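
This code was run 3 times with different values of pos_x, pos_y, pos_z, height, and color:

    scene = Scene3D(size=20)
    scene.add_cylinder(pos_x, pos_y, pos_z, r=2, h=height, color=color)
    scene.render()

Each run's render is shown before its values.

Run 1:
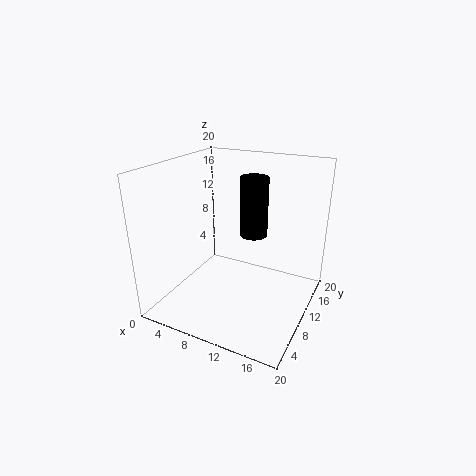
pos_x = 11
pos_y = 13
pos_z = 9.5
height = 8.5
color = 'black'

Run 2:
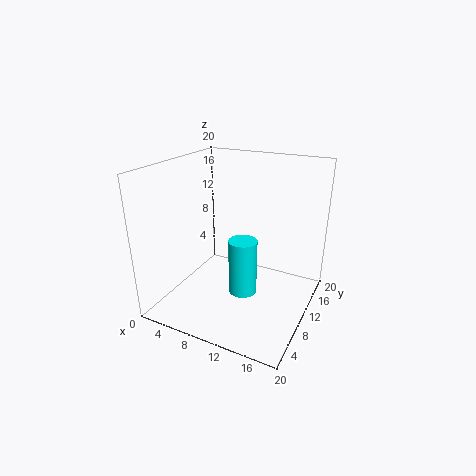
pos_x = 11
pos_y = 9.5
pos_z = 2
height = 8
color = 'cyan'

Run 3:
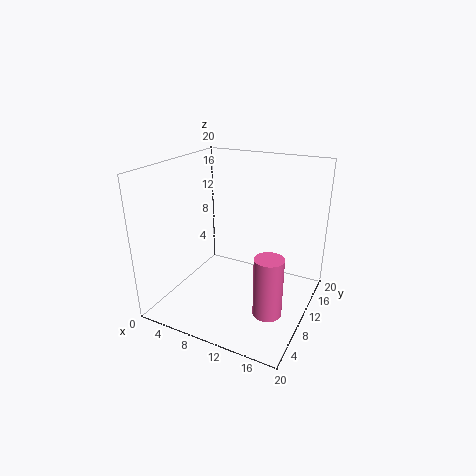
pos_x = 15.5
pos_y = 8
pos_z = 0.5
height = 8.5
color = 'hotpink'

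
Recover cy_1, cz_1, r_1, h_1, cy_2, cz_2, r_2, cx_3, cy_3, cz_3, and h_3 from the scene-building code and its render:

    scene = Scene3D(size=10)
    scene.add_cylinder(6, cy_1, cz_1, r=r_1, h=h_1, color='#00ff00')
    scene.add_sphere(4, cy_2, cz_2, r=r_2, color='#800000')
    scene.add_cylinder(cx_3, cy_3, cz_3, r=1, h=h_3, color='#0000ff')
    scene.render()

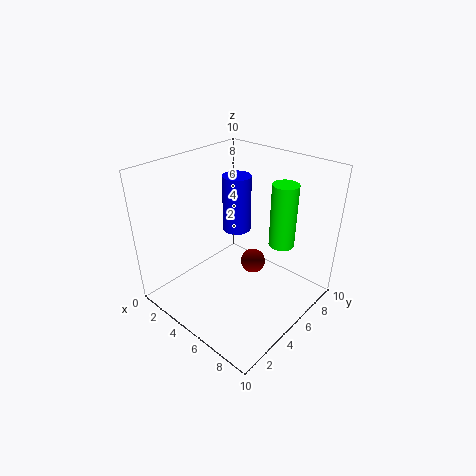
cy_1 = 9, cz_1 = 3, r_1 = 1, h_1 = 5, cy_2 = 8, cz_2 = 1, r_2 = 1, cx_3 = 4, cy_3 = 6, cz_3 = 5, h_3 = 4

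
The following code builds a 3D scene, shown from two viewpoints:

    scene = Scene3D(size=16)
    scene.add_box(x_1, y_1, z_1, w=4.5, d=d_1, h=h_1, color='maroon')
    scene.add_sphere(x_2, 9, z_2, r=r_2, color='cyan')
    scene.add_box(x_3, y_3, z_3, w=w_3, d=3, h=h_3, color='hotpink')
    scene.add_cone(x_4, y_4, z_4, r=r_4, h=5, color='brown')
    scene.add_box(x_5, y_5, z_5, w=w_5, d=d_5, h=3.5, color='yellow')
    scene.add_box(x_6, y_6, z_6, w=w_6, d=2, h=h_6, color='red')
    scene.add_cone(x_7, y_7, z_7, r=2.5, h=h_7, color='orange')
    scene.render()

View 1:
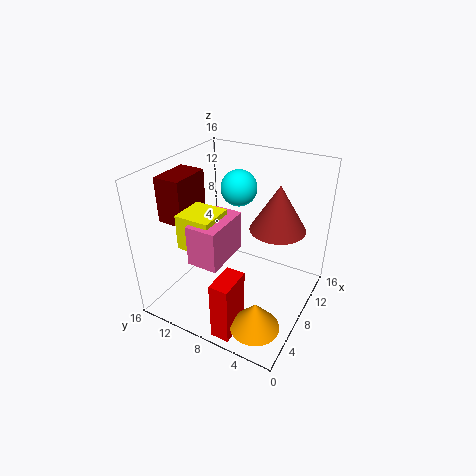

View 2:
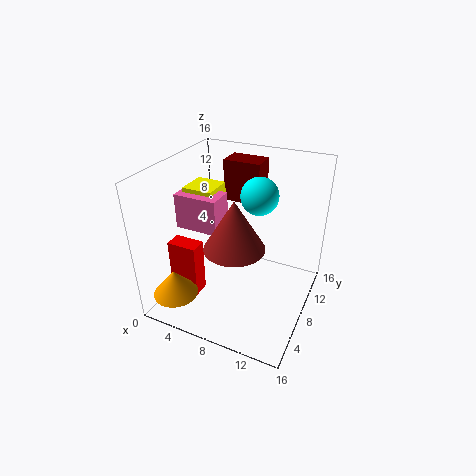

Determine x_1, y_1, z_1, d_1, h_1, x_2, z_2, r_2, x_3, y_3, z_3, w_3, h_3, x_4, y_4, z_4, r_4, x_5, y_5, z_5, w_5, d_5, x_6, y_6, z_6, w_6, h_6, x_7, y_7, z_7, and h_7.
x_1 = 4
y_1 = 12.5
z_1 = 10
d_1 = 3
h_1 = 5
x_2 = 10
z_2 = 13
r_2 = 2
x_3 = 1
y_3 = 6.5
z_3 = 8.5
w_3 = 5
h_3 = 4
x_4 = 9.5
y_4 = 4
z_4 = 9.5
r_4 = 3
x_5 = 1.5
y_5 = 7.5
z_5 = 9.5
w_5 = 3.5
d_5 = 3.5
x_6 = 0.5
y_6 = 5
z_6 = 0.5
w_6 = 3.5
h_6 = 6.5
x_7 = 2.5
y_7 = 3
z_7 = 2
h_7 = 3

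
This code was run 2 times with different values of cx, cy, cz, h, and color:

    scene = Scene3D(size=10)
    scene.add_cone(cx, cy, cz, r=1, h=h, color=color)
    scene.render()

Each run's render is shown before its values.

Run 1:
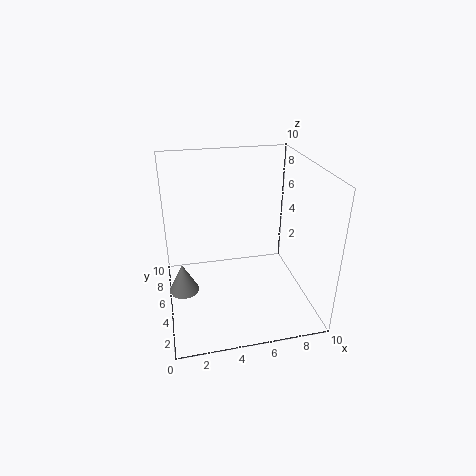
cx = 1; cy = 4; cz = 2; h = 2; color = 'gray'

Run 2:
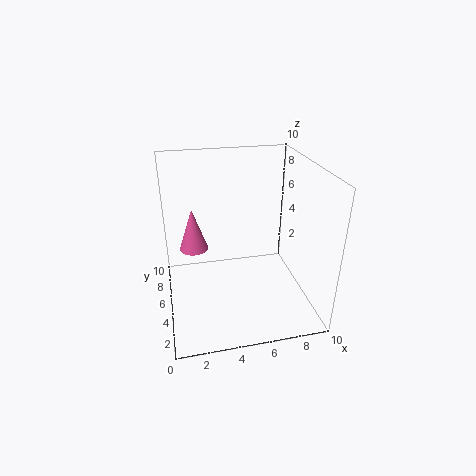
cx = 2; cy = 6; cz = 4; h = 3; color = 'hotpink'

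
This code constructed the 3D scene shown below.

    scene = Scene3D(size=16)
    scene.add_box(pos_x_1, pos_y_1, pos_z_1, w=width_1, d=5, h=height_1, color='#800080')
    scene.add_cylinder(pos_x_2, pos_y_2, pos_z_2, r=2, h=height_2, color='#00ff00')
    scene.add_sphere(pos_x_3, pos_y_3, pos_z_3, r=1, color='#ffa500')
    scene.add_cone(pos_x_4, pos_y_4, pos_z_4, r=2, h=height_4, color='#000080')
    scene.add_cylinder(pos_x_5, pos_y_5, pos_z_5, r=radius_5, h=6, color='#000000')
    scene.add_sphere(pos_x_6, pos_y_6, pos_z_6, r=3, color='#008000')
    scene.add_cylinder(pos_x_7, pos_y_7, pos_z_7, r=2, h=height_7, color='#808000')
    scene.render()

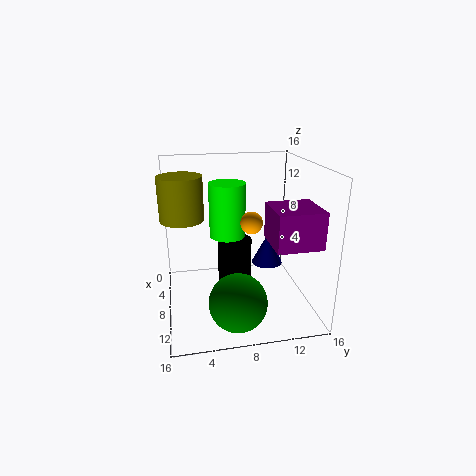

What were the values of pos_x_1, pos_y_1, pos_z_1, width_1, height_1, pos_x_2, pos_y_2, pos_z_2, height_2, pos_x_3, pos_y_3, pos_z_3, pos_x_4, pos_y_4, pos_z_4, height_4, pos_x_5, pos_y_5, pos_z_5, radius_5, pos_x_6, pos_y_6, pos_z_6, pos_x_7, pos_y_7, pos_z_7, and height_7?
pos_x_1 = 8; pos_y_1 = 11; pos_z_1 = 8; width_1 = 5; height_1 = 4; pos_x_2 = 7; pos_y_2 = 7; pos_z_2 = 8; height_2 = 6; pos_x_3 = 14; pos_y_3 = 8; pos_z_3 = 12; pos_x_4 = 3; pos_y_4 = 13; pos_z_4 = 2; height_4 = 4; pos_x_5 = 6; pos_y_5 = 8; pos_z_5 = 1; radius_5 = 2; pos_x_6 = 13; pos_y_6 = 7; pos_z_6 = 3; pos_x_7 = 12; pos_y_7 = 2; pos_z_7 = 12; height_7 = 4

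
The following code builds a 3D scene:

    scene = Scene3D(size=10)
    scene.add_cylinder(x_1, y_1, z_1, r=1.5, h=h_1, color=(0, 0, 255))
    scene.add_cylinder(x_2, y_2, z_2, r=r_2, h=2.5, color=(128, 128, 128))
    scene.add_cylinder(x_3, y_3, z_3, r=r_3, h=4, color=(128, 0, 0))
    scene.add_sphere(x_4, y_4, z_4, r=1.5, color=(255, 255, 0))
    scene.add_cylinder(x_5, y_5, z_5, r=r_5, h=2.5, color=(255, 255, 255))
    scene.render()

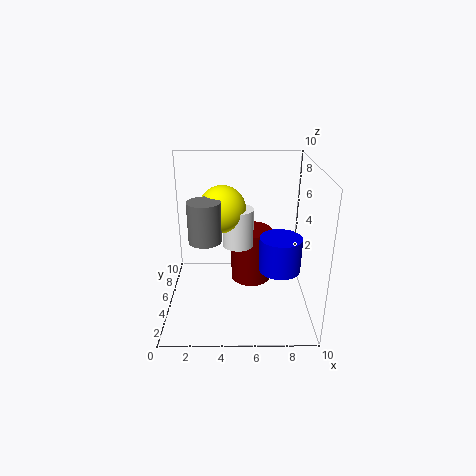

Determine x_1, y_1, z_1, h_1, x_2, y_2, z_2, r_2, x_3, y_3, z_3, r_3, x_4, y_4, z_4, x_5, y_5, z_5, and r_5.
x_1 = 8, y_1 = 5, z_1 = 2.5, h_1 = 2.5, x_2 = 3, y_2 = 2.5, z_2 = 6, r_2 = 1, x_3 = 6, y_3 = 6.5, z_3 = 1, r_3 = 1.5, x_4 = 4, y_4 = 4, z_4 = 7.5, x_5 = 5, y_5 = 4, z_5 = 5, r_5 = 1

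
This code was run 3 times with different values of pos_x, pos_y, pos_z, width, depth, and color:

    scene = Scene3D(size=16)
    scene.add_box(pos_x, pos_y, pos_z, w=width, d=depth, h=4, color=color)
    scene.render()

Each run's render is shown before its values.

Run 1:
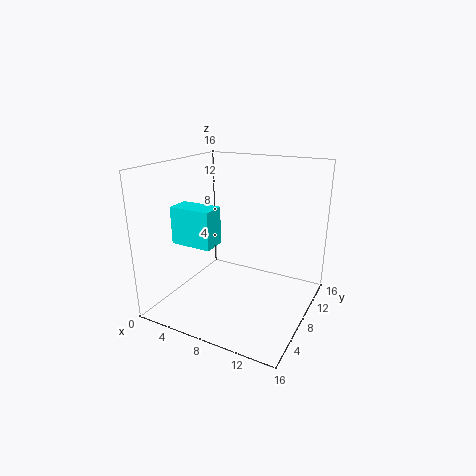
pos_x = 2.5, pos_y = 3.5, pos_z = 8, width = 4.5, depth = 2.5, color = 'cyan'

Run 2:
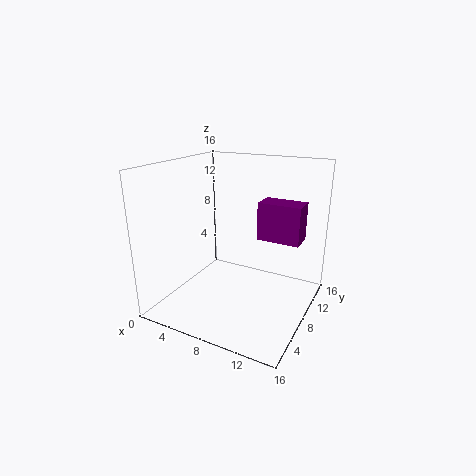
pos_x = 10.5, pos_y = 7.5, pos_z = 8.5, width = 4.5, depth = 2.5, color = 'purple'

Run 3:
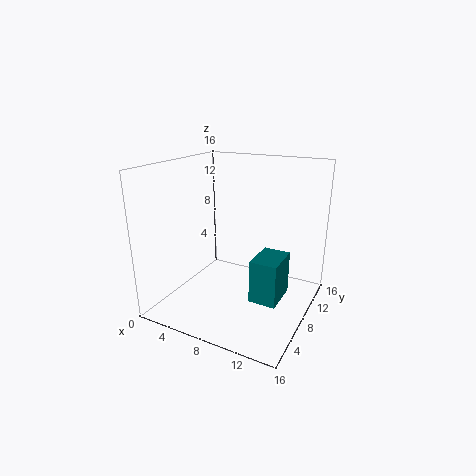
pos_x = 12.5, pos_y = 1.5, pos_z = 5, width = 2.5, depth = 3.5, color = 'teal'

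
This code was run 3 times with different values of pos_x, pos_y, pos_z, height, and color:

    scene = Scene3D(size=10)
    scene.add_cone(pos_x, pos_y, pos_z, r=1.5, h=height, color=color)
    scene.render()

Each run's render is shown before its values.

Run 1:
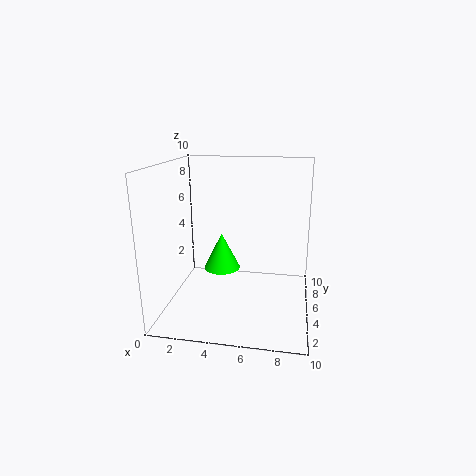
pos_x = 3, pos_y = 8.5, pos_z = 1, height = 3, color = 'lime'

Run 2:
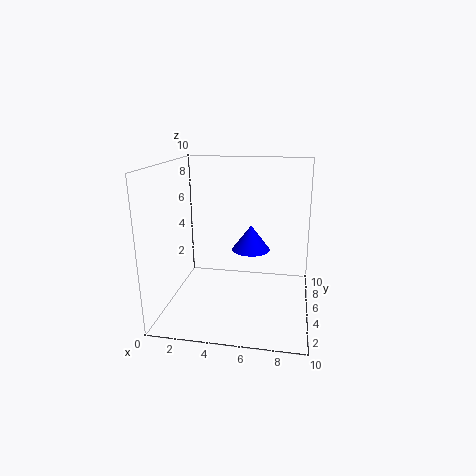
pos_x = 5.5, pos_y = 8, pos_z = 3, height = 2, color = 'blue'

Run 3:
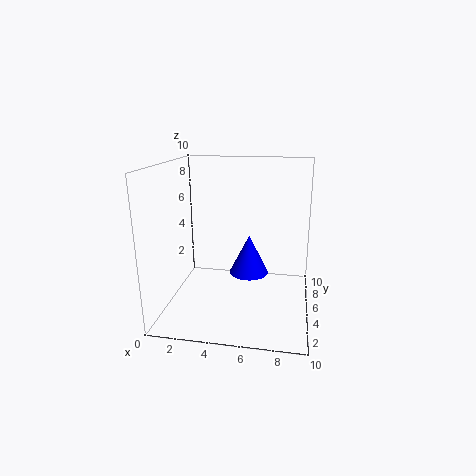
pos_x = 5.5, pos_y = 7, pos_z = 1.5, height = 3, color = 'blue'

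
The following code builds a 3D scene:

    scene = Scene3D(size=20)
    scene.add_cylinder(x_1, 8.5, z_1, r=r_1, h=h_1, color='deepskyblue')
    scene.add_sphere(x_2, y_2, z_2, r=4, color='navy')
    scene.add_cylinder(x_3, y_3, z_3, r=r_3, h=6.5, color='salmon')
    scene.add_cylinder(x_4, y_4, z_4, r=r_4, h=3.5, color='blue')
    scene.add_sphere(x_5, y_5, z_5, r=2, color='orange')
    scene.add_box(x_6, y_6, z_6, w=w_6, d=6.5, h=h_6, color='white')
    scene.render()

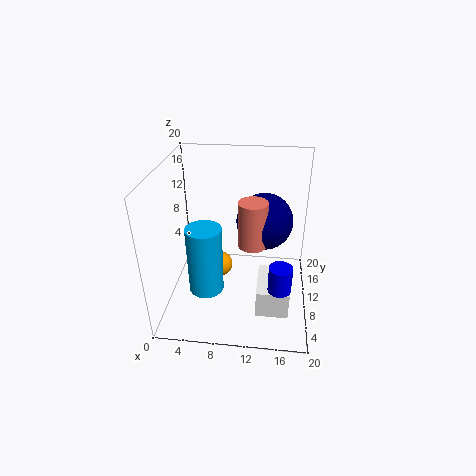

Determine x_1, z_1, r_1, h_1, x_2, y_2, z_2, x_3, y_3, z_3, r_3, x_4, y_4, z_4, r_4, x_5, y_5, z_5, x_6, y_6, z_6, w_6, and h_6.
x_1 = 5.5, z_1 = 2, r_1 = 2.5, h_1 = 10, x_2 = 13.5, y_2 = 12.5, z_2 = 11.5, x_3 = 12, y_3 = 10, z_3 = 9, r_3 = 2, x_4 = 16, y_4 = 4.5, z_4 = 6, r_4 = 1.5, x_5 = 6.5, y_5 = 14.5, z_5 = 2, x_6 = 13, y_6 = 5, z_6 = 0.5, w_6 = 4.5, h_6 = 4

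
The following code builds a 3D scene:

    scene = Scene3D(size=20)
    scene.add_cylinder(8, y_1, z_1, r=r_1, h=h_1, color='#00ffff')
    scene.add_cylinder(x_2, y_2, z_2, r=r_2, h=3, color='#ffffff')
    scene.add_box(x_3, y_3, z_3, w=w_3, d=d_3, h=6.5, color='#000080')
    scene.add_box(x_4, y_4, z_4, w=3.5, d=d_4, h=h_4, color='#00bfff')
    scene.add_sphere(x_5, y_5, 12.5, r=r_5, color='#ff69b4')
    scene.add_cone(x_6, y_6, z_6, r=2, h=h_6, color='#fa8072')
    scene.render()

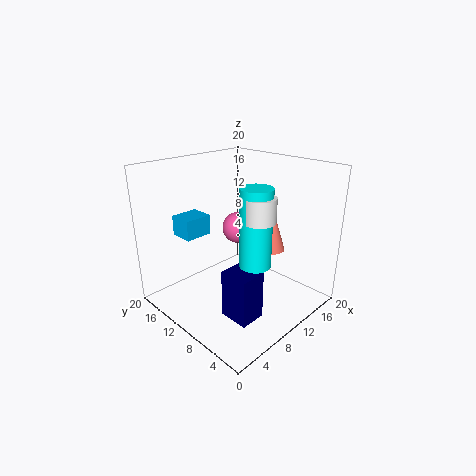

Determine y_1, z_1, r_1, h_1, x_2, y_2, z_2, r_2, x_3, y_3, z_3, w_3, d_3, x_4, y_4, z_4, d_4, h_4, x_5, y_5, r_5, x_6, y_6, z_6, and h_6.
y_1 = 5, z_1 = 8.5, r_1 = 2, h_1 = 10, x_2 = 8, y_2 = 4.5, z_2 = 14.5, r_2 = 2, x_3 = 4.5, y_3 = 3.5, z_3 = 1.5, w_3 = 3.5, d_3 = 4, x_4 = 2, y_4 = 10.5, z_4 = 12, d_4 = 3, h_4 = 2.5, x_5 = 8.5, y_5 = 8.5, r_5 = 2, x_6 = 17, y_6 = 9.5, z_6 = 6, h_6 = 6.5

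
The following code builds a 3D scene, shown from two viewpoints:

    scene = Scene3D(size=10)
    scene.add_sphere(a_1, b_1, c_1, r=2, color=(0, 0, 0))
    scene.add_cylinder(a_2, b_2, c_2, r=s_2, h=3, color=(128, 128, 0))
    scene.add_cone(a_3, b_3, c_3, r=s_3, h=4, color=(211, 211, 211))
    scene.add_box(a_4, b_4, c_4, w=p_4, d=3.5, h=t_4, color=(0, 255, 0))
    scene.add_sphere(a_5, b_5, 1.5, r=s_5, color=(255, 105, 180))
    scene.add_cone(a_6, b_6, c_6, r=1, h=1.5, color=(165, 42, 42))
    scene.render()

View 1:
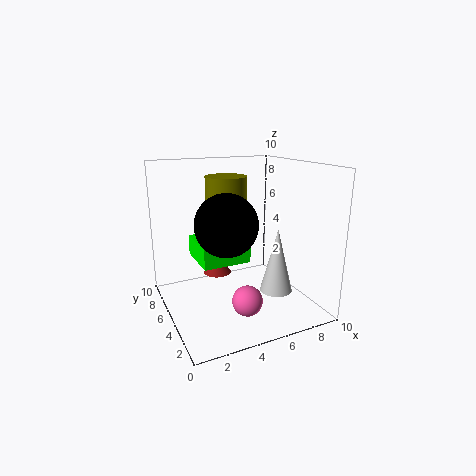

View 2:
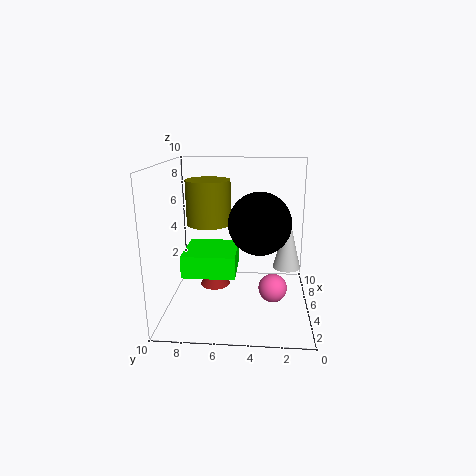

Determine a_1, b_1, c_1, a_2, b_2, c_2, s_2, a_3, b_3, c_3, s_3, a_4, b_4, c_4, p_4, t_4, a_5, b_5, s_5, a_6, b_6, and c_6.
a_1 = 3.5, b_1 = 3.5, c_1 = 6.5, a_2 = 5, b_2 = 7, c_2 = 6, s_2 = 1.5, a_3 = 6, b_3 = 1.5, c_3 = 2.5, s_3 = 1, a_4 = 2.5, b_4 = 5, c_4 = 3, p_4 = 3.5, t_4 = 1.5, a_5 = 4.5, b_5 = 2.5, s_5 = 1, a_6 = 4, b_6 = 6.5, c_6 = 2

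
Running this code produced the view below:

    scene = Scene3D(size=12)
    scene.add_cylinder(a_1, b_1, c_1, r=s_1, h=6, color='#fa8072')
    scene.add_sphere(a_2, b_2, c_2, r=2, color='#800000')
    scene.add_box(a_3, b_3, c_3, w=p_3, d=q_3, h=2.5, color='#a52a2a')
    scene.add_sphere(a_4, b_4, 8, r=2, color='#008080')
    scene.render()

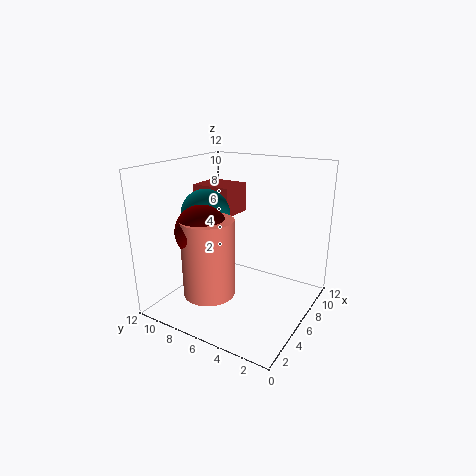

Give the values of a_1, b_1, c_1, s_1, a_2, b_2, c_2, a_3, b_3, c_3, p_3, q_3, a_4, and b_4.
a_1 = 2.5
b_1 = 6.5
c_1 = 2.5
s_1 = 2
a_2 = 2.5
b_2 = 7
c_2 = 7.5
a_3 = 6
b_3 = 7
c_3 = 7.5
p_3 = 3
q_3 = 3.5
a_4 = 5
b_4 = 8.5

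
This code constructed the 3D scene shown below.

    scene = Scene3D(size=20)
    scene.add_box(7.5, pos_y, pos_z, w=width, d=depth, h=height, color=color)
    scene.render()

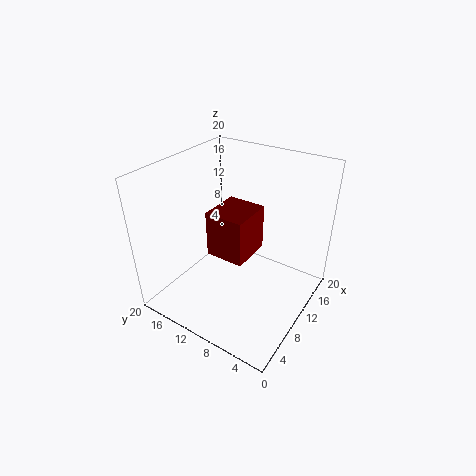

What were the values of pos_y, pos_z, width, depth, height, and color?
pos_y = 8; pos_z = 7.5; width = 6; depth = 5.5; height = 6.5; color = 'maroon'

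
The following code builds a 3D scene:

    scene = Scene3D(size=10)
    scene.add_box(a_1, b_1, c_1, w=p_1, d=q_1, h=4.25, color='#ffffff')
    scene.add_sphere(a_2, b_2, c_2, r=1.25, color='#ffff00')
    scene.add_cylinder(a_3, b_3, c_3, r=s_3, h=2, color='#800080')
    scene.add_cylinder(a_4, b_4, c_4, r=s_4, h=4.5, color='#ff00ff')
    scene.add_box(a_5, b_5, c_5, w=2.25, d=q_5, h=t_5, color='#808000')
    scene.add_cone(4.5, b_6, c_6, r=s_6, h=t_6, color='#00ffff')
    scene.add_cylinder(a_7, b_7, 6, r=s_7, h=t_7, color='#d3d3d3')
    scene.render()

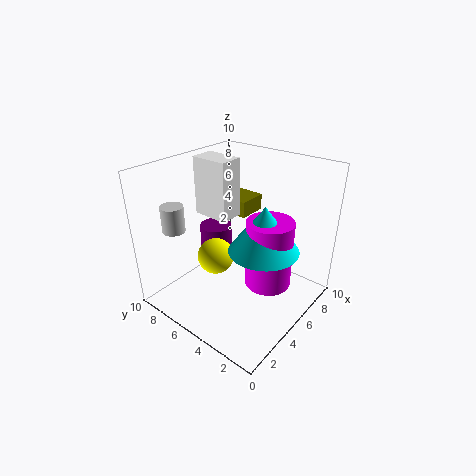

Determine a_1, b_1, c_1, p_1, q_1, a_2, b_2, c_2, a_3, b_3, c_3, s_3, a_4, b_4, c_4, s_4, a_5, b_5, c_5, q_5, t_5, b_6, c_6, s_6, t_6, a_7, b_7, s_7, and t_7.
a_1 = 5; b_1 = 6.25; c_1 = 5.75; p_1 = 1.75; q_1 = 2.75; a_2 = 3.75; b_2 = 6; c_2 = 3.75; a_3 = 6.5; b_3 = 8.5; c_3 = 2.25; s_3 = 1.25; a_4 = 4.75; b_4 = 2.25; c_4 = 2.75; s_4 = 1.5; a_5 = 7.25; b_5 = 6.25; c_5 = 5.25; q_5 = 3.25; t_5 = 1.25; b_6 = 2.5; c_6 = 5.25; s_6 = 2.25; t_6 = 3; a_7 = 1.75; b_7 = 7.75; s_7 = 0.75; t_7 = 1.75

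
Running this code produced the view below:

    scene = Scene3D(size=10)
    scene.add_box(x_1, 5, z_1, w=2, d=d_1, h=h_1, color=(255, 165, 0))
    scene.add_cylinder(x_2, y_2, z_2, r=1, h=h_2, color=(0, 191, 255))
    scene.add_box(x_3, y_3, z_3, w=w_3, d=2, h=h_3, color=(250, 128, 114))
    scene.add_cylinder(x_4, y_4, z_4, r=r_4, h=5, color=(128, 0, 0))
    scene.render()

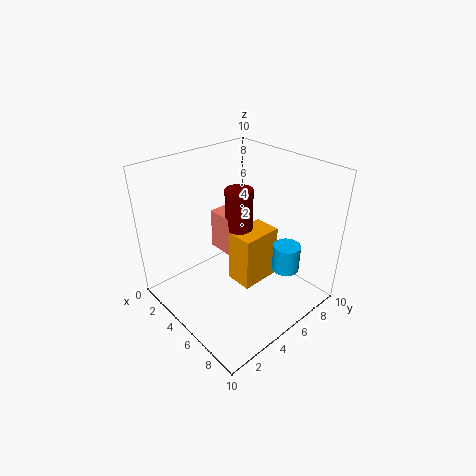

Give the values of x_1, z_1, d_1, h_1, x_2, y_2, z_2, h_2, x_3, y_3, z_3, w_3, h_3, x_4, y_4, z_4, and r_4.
x_1 = 4
z_1 = 1
d_1 = 3
h_1 = 4
x_2 = 7
y_2 = 8
z_2 = 2
h_2 = 2
x_3 = 2
y_3 = 5
z_3 = 3
w_3 = 2
h_3 = 3
x_4 = 4
y_4 = 6
z_4 = 3
r_4 = 1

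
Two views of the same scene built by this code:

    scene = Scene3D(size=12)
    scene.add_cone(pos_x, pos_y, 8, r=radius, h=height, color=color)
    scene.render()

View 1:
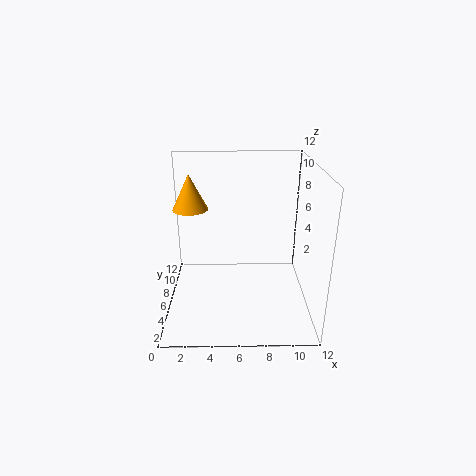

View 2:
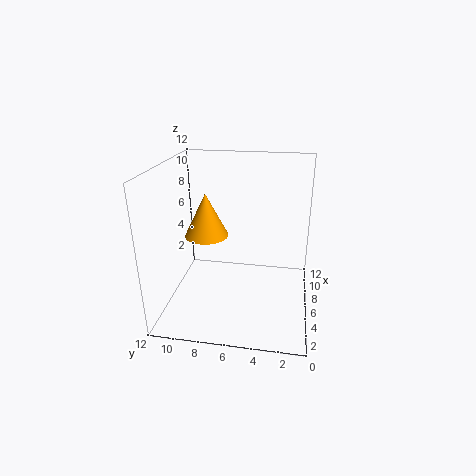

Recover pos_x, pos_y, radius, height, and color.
pos_x = 2; pos_y = 7.5; radius = 1.5; height = 3; color = 'orange'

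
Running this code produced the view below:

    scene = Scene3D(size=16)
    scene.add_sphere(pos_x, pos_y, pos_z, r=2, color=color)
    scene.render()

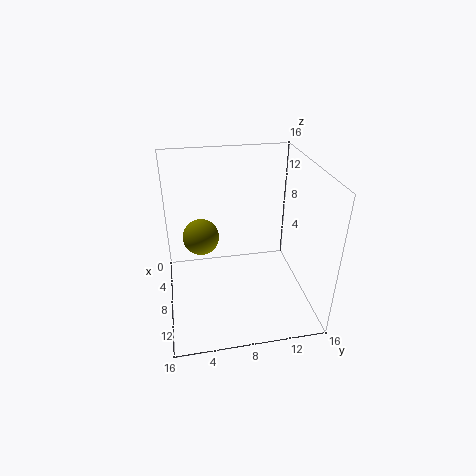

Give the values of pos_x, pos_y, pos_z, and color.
pos_x = 7
pos_y = 4
pos_z = 8
color = 'olive'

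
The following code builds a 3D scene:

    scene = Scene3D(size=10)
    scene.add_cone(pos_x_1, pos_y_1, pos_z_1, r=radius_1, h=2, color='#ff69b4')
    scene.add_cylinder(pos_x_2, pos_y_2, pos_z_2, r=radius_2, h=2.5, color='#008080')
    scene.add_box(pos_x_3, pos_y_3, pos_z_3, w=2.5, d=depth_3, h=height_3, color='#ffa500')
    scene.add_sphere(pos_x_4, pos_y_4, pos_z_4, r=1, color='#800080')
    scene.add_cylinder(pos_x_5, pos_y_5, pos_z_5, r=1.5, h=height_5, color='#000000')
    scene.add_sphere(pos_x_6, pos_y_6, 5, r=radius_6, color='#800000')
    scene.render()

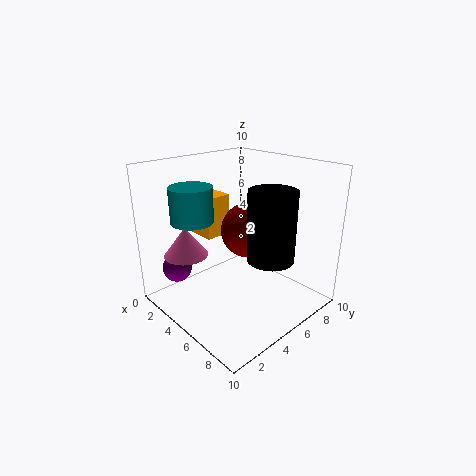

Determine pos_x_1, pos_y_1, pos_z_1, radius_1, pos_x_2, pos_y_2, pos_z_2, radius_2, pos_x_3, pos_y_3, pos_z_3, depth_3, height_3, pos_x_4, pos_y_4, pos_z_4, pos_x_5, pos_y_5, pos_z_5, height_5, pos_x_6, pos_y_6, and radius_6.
pos_x_1 = 3; pos_y_1 = 2; pos_z_1 = 4; radius_1 = 1.5; pos_x_2 = 2.5; pos_y_2 = 3; pos_z_2 = 6; radius_2 = 1.5; pos_x_3 = 0.5; pos_y_3 = 4; pos_z_3 = 4.5; depth_3 = 2; height_3 = 3; pos_x_4 = 2.5; pos_y_4 = 1.5; pos_z_4 = 3; pos_x_5 = 8; pos_y_5 = 5; pos_z_5 = 4.5; height_5 = 4.5; pos_x_6 = 4.5; pos_y_6 = 6.5; radius_6 = 2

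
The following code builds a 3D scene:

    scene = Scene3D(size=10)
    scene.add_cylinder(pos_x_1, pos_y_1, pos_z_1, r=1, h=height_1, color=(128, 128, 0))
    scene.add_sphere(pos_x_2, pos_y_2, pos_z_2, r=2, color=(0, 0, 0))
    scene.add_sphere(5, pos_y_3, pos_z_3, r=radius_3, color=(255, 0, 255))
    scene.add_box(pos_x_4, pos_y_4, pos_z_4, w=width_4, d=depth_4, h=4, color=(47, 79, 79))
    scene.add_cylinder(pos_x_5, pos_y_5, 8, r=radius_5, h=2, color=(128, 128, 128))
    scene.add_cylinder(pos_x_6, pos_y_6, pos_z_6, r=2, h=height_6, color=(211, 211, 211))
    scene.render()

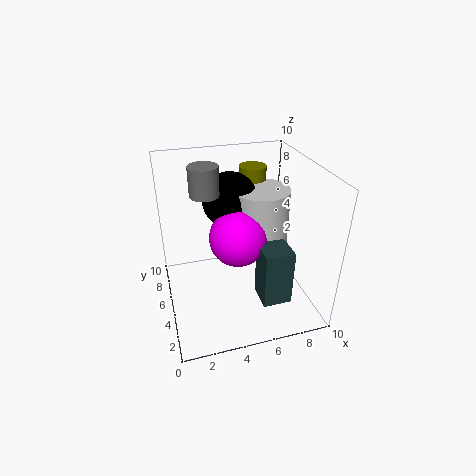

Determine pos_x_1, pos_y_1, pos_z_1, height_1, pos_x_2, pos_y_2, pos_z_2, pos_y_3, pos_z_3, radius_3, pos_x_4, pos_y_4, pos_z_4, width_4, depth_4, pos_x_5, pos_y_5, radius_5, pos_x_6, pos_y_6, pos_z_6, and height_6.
pos_x_1 = 7
pos_y_1 = 8
pos_z_1 = 6
height_1 = 3
pos_x_2 = 5
pos_y_2 = 7
pos_z_2 = 7
pos_y_3 = 5
pos_z_3 = 5
radius_3 = 2
pos_x_4 = 6
pos_y_4 = 2
pos_z_4 = 1
width_4 = 2
depth_4 = 2
pos_x_5 = 3
pos_y_5 = 6
radius_5 = 1
pos_x_6 = 7
pos_y_6 = 6
pos_z_6 = 4
height_6 = 4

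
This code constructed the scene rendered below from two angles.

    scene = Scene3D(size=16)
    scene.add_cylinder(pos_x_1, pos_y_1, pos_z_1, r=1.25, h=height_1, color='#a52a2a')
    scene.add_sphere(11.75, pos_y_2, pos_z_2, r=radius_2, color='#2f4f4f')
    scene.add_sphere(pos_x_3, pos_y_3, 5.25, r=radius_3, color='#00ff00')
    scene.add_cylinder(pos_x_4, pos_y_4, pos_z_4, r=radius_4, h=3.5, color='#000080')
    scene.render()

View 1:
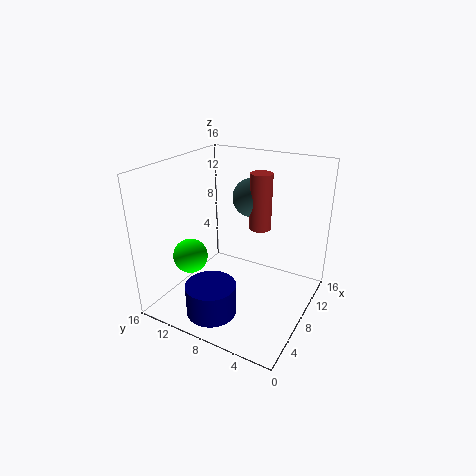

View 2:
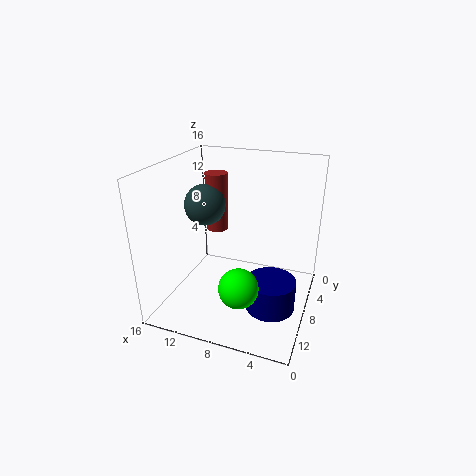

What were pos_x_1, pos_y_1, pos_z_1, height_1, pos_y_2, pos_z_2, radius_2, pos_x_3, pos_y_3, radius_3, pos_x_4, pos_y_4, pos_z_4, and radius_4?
pos_x_1 = 11, pos_y_1 = 6.75, pos_z_1 = 8.25, height_1 = 6.5, pos_y_2 = 8.25, pos_z_2 = 11.5, radius_2 = 2.25, pos_x_3 = 6, pos_y_3 = 13.25, radius_3 = 2, pos_x_4 = 3.75, pos_y_4 = 9, pos_z_4 = 0.5, radius_4 = 2.75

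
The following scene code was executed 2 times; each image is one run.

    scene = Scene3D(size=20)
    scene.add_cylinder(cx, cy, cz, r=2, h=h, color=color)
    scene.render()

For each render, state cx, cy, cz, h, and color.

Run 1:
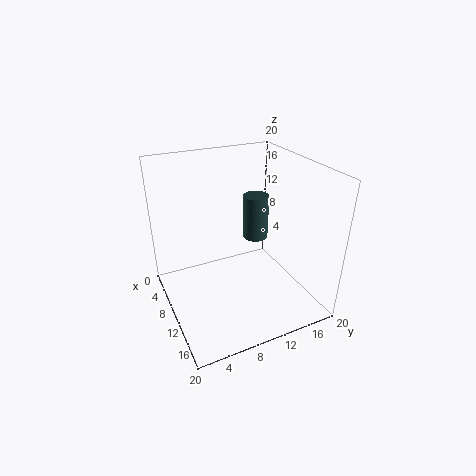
cx = 5
cy = 15.5
cz = 6.5
h = 7
color = 'darkslategray'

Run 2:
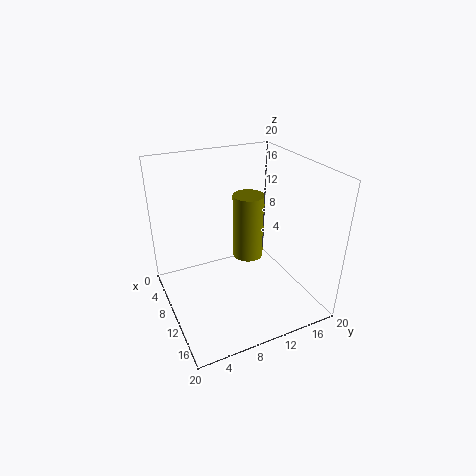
cx = 12
cy = 10.5
cz = 8.5
h = 8.5
color = 'olive'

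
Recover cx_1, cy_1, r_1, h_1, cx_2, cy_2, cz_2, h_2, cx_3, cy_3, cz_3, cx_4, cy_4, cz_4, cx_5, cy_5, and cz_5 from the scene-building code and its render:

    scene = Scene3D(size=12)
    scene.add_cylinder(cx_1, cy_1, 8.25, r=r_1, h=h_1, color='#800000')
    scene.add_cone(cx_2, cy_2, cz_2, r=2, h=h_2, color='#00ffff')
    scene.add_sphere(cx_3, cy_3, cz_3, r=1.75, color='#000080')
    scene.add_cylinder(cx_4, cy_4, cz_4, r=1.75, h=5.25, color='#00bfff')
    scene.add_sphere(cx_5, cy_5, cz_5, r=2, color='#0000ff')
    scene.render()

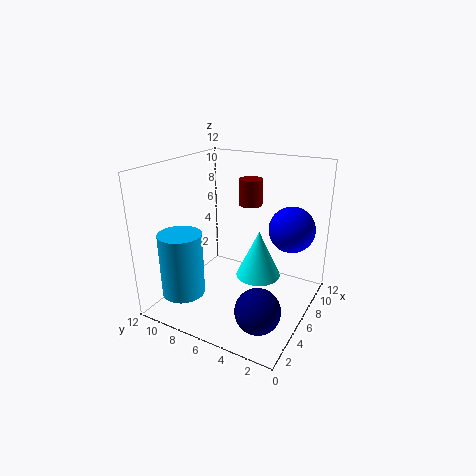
cx_1 = 8.25; cy_1 = 6; r_1 = 1; h_1 = 2.25; cx_2 = 8; cy_2 = 5; cz_2 = 1.75; h_2 = 4.25; cx_3 = 2.75; cy_3 = 2.5; cz_3 = 2; cx_4 = 2.5; cy_4 = 9.25; cz_4 = 1.75; cx_5 = 9.25; cy_5 = 2.5; cz_5 = 6.25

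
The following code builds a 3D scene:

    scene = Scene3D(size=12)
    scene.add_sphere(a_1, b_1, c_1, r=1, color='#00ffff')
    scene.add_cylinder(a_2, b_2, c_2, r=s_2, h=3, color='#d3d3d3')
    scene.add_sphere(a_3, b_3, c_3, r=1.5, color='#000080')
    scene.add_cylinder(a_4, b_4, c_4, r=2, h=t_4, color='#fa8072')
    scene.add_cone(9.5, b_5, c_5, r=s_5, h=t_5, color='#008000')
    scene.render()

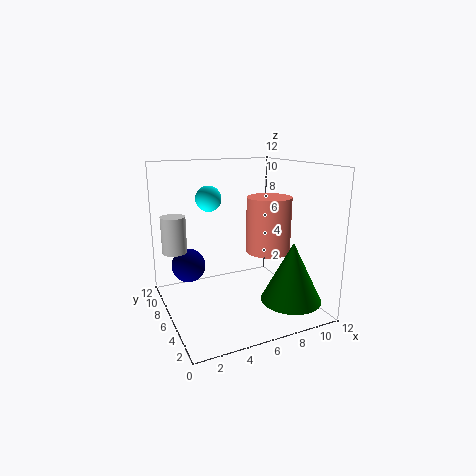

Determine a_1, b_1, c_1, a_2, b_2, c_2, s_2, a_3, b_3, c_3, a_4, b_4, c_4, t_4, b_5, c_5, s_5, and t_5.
a_1 = 3.5, b_1 = 6, c_1 = 9.5, a_2 = 1, b_2 = 7.5, c_2 = 5, s_2 = 1, a_3 = 2.5, b_3 = 9, c_3 = 3, a_4 = 9.5, b_4 = 7, c_4 = 4, t_4 = 5, b_5 = 3, c_5 = 1, s_5 = 2.5, t_5 = 5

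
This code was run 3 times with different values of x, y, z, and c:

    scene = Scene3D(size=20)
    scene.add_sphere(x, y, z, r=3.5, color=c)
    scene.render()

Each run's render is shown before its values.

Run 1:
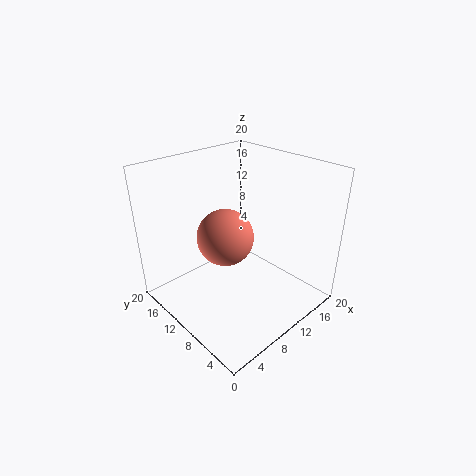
x = 6, y = 8, z = 12.5, c = 'salmon'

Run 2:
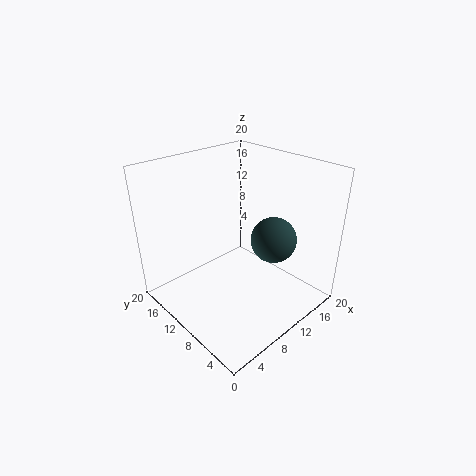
x = 16.5, y = 9, z = 7.5, c = 'darkslategray'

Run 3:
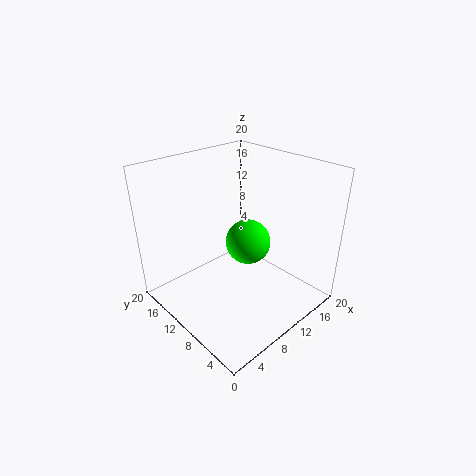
x = 14.5, y = 12.5, z = 6.5, c = 'lime'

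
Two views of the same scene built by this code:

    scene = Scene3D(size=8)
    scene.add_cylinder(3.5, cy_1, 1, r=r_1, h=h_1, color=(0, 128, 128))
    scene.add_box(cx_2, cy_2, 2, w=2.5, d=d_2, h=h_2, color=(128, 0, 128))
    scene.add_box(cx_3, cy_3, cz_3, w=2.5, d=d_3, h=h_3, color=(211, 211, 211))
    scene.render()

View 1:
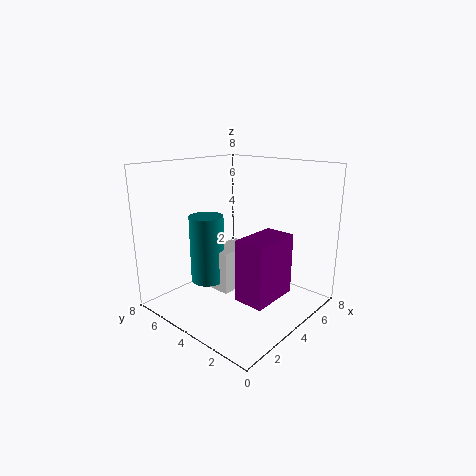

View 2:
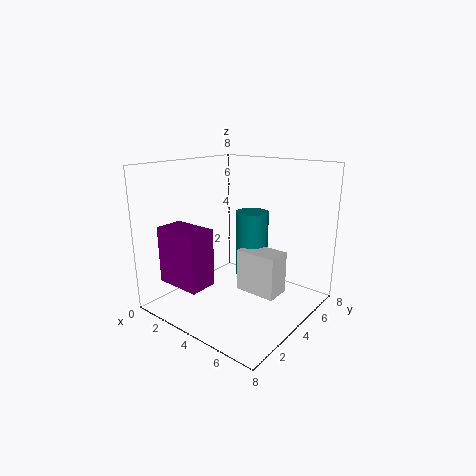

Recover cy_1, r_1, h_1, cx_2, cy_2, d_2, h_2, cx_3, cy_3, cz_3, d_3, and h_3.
cy_1 = 6
r_1 = 1
h_1 = 4
cx_2 = 1.5
cy_2 = 0.5
d_2 = 1.5
h_2 = 3
cx_3 = 3.5
cy_3 = 4.5
cz_3 = 0.5
d_3 = 1.5
h_3 = 2.5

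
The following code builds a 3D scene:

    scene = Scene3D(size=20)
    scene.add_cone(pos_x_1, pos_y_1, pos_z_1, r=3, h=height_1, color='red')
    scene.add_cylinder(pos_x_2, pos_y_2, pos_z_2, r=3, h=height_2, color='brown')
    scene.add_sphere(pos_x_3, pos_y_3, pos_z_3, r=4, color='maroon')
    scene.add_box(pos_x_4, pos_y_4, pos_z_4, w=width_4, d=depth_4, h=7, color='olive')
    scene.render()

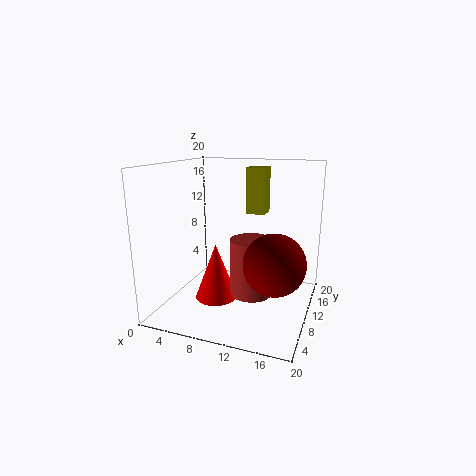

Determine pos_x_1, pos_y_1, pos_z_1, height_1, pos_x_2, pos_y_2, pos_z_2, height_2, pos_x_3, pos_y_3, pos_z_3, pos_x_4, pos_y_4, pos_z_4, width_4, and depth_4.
pos_x_1 = 7
pos_y_1 = 9
pos_z_1 = 1
height_1 = 8
pos_x_2 = 12
pos_y_2 = 10
pos_z_2 = 2
height_2 = 8
pos_x_3 = 16
pos_y_3 = 7
pos_z_3 = 8
pos_x_4 = 9
pos_y_4 = 16
pos_z_4 = 12
width_4 = 3
depth_4 = 3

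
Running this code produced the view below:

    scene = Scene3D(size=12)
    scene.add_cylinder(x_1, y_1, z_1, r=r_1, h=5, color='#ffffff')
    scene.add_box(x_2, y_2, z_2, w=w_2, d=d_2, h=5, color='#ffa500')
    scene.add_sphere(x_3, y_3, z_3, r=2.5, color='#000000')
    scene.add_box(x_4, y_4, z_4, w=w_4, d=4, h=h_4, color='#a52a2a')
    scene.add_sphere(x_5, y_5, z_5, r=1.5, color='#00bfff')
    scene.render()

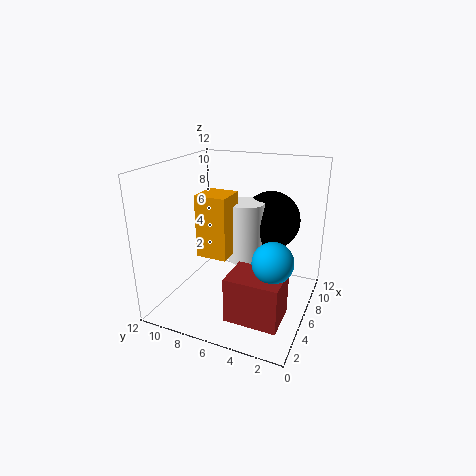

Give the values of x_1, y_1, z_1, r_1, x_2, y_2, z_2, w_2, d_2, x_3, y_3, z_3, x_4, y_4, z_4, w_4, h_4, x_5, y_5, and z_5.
x_1 = 6.5, y_1 = 5.5, z_1 = 4, r_1 = 1.5, x_2 = 3.5, y_2 = 6, z_2 = 5, w_2 = 2.5, d_2 = 2.5, x_3 = 8.5, y_3 = 4, z_3 = 7, x_4 = 1, y_4 = 1, z_4 = 1.5, w_4 = 3, h_4 = 3.5, x_5 = 3, y_5 = 2, z_5 = 6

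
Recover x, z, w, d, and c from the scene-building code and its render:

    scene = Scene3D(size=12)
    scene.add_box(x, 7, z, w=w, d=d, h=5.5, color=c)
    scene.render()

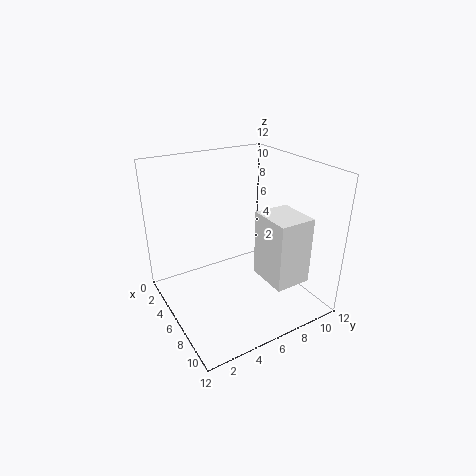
x = 7, z = 3, w = 3.5, d = 3, c = 'white'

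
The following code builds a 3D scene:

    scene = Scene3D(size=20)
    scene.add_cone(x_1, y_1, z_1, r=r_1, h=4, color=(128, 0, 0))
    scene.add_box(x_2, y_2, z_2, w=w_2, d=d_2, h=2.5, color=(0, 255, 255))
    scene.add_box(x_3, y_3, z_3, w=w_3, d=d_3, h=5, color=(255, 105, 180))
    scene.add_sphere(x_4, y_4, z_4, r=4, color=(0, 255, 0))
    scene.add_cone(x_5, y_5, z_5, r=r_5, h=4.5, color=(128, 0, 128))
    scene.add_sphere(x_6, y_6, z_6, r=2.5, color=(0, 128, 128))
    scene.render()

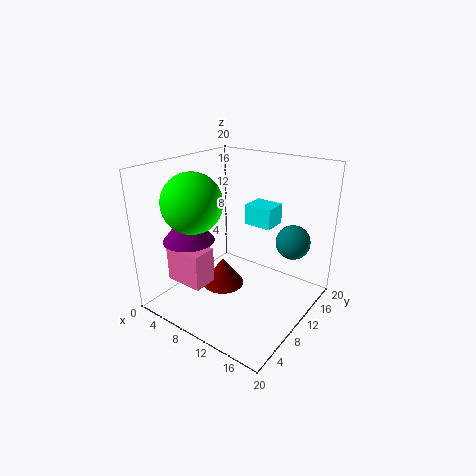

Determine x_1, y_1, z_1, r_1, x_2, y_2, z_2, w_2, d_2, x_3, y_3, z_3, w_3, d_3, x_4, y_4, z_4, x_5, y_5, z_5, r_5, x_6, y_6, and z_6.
x_1 = 8
y_1 = 9
z_1 = 2.5
r_1 = 3
x_2 = 12.5
y_2 = 8
z_2 = 13.5
w_2 = 3.5
d_2 = 3
x_3 = 2.5
y_3 = 3.5
z_3 = 4
w_3 = 5.5
d_3 = 3.5
x_4 = 6
y_4 = 5.5
z_4 = 15.5
x_5 = 5
y_5 = 5.5
z_5 = 10
r_5 = 3.5
x_6 = 15.5
y_6 = 16
z_6 = 8.5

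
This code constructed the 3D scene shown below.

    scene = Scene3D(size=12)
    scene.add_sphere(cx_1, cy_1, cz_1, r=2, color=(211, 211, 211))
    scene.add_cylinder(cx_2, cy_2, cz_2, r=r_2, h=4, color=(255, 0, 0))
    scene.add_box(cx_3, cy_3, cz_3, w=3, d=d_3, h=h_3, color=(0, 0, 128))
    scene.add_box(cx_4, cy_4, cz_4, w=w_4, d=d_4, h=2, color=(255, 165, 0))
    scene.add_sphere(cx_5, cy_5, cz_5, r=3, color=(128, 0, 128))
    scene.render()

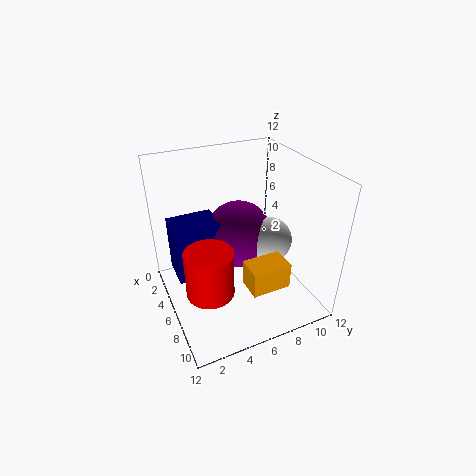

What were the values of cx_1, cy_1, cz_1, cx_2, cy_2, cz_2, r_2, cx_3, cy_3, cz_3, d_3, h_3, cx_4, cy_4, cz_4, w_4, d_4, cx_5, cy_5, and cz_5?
cx_1 = 6; cy_1 = 9; cz_1 = 5; cx_2 = 7; cy_2 = 3; cz_2 = 2; r_2 = 2; cx_3 = 2; cy_3 = 1; cz_3 = 2; d_3 = 4; h_3 = 5; cx_4 = 9; cy_4 = 5; cz_4 = 4; w_4 = 2; d_4 = 3; cx_5 = 4; cy_5 = 7; cz_5 = 5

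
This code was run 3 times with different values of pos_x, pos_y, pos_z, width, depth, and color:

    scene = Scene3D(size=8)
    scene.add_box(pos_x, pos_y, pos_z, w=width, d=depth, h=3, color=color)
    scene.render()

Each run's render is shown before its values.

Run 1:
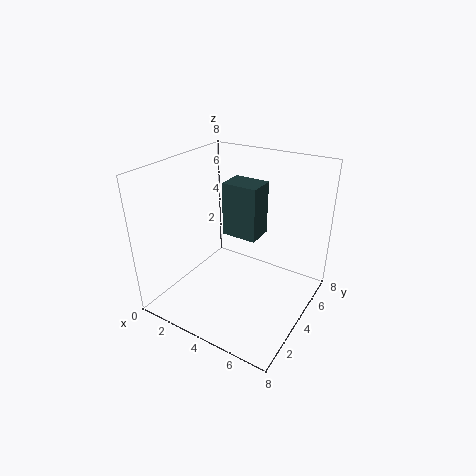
pos_x = 3
pos_y = 4
pos_z = 4
width = 2
depth = 1.5
color = 'darkslategray'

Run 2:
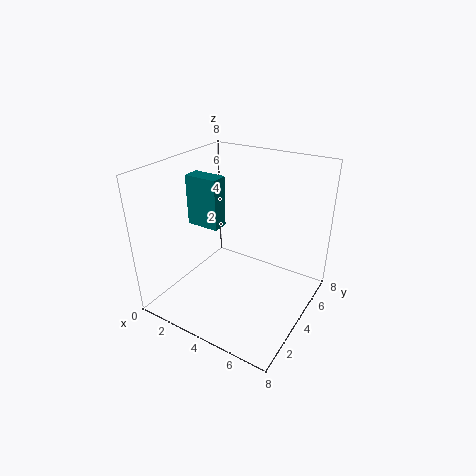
pos_x = 0.5
pos_y = 4
pos_z = 4
width = 2
depth = 1
color = 'teal'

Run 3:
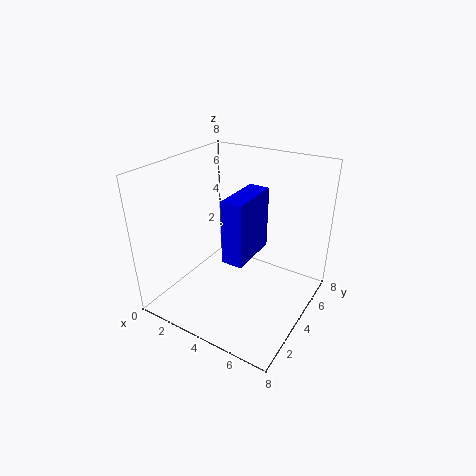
pos_x = 5
pos_y = 1
pos_z = 4.5
width = 1
depth = 2.5
color = 'blue'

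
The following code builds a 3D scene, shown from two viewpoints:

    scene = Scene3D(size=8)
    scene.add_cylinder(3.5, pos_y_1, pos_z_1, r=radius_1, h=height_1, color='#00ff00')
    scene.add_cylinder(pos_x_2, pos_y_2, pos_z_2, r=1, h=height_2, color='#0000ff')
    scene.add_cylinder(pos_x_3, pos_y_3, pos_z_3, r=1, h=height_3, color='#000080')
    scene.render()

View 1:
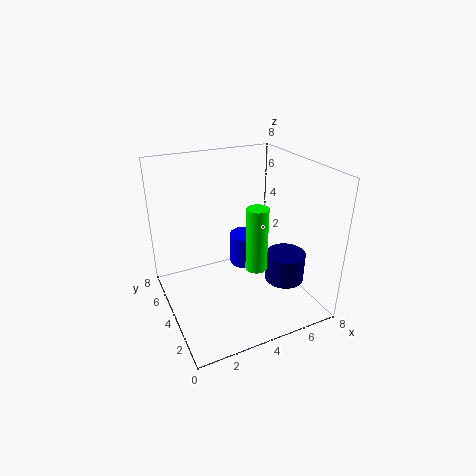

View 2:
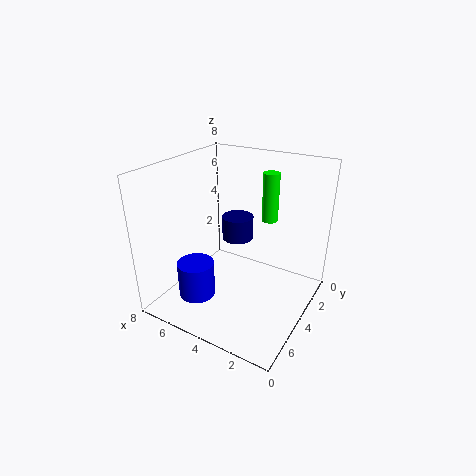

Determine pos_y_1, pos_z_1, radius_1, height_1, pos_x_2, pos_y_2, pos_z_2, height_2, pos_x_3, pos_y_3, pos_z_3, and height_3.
pos_y_1 = 1; pos_z_1 = 4; radius_1 = 0.5; height_1 = 3; pos_x_2 = 5.5; pos_y_2 = 6; pos_z_2 = 1; height_2 = 2; pos_x_3 = 5.5; pos_y_3 = 1.5; pos_z_3 = 2.5; height_3 = 1.5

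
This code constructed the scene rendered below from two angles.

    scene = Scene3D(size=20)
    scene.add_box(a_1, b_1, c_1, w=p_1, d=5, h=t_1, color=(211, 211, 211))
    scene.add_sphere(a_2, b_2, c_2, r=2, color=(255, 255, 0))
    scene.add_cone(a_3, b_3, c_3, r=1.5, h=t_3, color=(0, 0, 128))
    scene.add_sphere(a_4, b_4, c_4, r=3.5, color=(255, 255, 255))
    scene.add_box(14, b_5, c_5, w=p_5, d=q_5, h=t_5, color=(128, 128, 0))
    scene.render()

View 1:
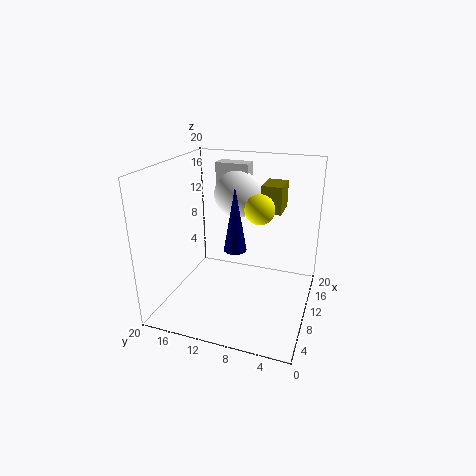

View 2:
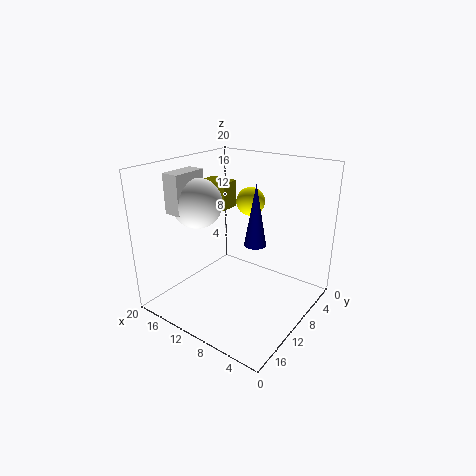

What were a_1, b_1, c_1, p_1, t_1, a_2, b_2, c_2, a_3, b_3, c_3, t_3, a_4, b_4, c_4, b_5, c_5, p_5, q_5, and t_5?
a_1 = 15.5; b_1 = 10.5; c_1 = 13.5; p_1 = 2.5; t_1 = 5.5; a_2 = 10; b_2 = 7; c_2 = 14.5; a_3 = 7.5; b_3 = 9.5; c_3 = 9.5; t_3 = 8.5; a_4 = 15.5; b_4 = 12; c_4 = 14.5; b_5 = 5; c_5 = 12.5; p_5 = 4.5; q_5 = 3; t_5 = 4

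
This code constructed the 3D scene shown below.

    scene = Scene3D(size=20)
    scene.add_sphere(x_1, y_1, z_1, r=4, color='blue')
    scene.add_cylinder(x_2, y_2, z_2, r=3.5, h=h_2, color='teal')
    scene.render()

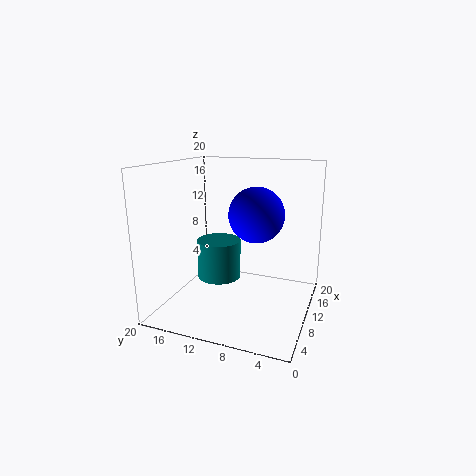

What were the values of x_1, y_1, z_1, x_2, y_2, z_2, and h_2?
x_1 = 12.75
y_1 = 8.25
z_1 = 12.75
x_2 = 15
y_2 = 15.25
z_2 = 1.25
h_2 = 6.25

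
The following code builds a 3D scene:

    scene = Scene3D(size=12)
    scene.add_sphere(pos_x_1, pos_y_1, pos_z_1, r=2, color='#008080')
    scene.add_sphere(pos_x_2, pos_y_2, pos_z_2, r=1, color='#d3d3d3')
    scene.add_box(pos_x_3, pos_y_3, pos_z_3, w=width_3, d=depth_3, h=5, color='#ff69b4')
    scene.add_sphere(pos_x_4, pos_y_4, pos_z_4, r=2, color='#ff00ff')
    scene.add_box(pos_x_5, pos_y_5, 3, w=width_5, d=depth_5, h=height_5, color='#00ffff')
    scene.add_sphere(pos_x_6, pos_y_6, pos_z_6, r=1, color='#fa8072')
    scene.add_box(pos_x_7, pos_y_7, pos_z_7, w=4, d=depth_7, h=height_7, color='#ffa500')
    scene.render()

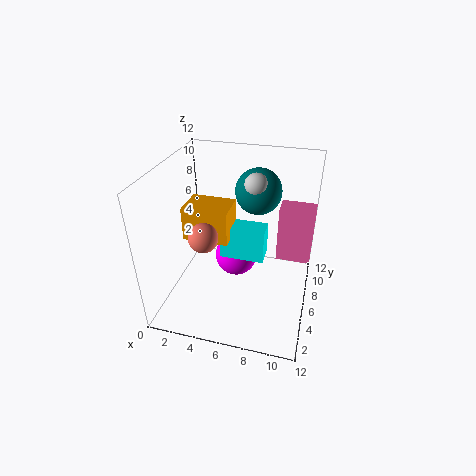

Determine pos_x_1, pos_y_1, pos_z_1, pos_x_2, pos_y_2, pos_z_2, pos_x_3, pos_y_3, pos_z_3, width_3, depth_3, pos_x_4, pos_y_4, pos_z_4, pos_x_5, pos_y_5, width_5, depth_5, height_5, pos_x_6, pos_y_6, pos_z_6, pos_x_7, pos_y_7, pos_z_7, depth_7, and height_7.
pos_x_1 = 7; pos_y_1 = 9; pos_z_1 = 9; pos_x_2 = 7; pos_y_2 = 8; pos_z_2 = 10; pos_x_3 = 9; pos_y_3 = 8; pos_z_3 = 3; width_3 = 3; depth_3 = 2; pos_x_4 = 5; pos_y_4 = 9; pos_z_4 = 2; pos_x_5 = 4; pos_y_5 = 7; width_5 = 4; depth_5 = 2; height_5 = 3; pos_x_6 = 5; pos_y_6 = 1; pos_z_6 = 9; pos_x_7 = 1; pos_y_7 = 6; pos_z_7 = 5; depth_7 = 3; height_7 = 3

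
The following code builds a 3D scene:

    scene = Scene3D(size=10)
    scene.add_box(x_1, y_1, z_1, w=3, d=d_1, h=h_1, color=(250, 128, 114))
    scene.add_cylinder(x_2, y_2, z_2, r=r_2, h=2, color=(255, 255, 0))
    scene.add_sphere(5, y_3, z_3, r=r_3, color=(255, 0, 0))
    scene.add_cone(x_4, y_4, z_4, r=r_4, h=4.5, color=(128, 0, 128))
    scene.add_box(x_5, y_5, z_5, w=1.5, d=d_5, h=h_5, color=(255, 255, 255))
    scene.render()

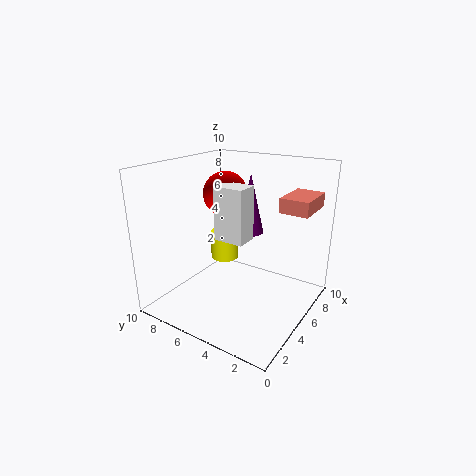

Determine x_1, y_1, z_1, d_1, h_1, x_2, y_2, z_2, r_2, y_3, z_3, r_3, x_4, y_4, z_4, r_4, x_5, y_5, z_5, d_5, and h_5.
x_1 = 6, y_1 = 0.5, z_1 = 7, d_1 = 2, h_1 = 1, x_2 = 5.5, y_2 = 6.5, z_2 = 3, r_2 = 1, y_3 = 6, z_3 = 8, r_3 = 1.5, x_4 = 7.5, y_4 = 5.5, z_4 = 4.5, r_4 = 1, x_5 = 3, y_5 = 3.5, z_5 = 5.5, d_5 = 2, h_5 = 3.5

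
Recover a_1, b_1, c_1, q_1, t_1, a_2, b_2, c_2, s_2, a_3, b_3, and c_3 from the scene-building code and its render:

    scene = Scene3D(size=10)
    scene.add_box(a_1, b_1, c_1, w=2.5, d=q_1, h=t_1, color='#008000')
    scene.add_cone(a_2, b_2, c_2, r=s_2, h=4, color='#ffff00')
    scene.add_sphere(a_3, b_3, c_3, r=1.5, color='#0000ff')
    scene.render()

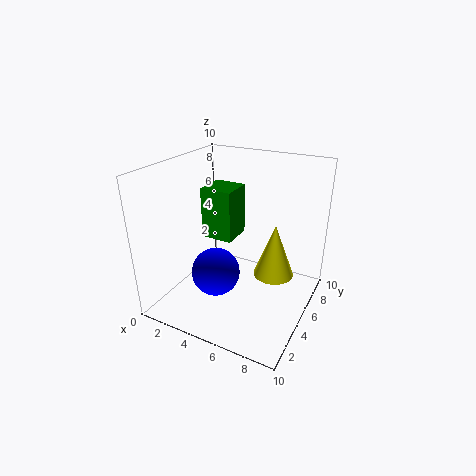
a_1 = 1, b_1 = 6.5, c_1 = 3.5, q_1 = 2.5, t_1 = 4, a_2 = 7, b_2 = 7, c_2 = 1.5, s_2 = 1.5, a_3 = 5, b_3 = 2, c_3 = 4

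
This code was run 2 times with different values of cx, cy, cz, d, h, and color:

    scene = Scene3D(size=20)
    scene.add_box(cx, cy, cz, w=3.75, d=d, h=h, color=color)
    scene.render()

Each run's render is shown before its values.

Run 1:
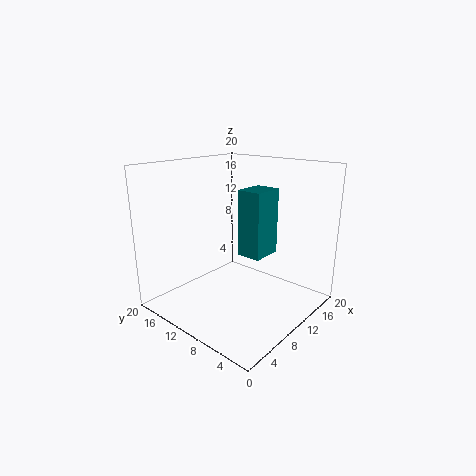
cx = 5.25, cy = 3, cz = 10.25, d = 3, h = 7.75, color = 'teal'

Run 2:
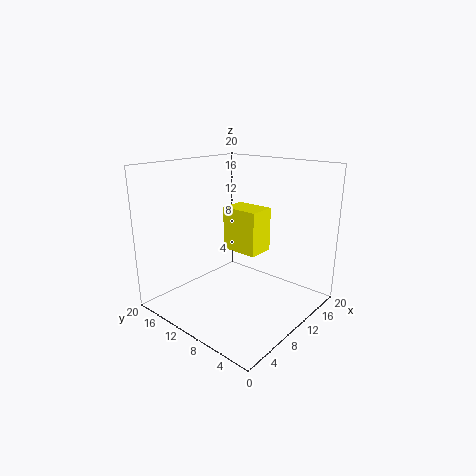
cx = 9.25, cy = 6.75, cz = 8.25, d = 5.25, h = 6, color = 'yellow'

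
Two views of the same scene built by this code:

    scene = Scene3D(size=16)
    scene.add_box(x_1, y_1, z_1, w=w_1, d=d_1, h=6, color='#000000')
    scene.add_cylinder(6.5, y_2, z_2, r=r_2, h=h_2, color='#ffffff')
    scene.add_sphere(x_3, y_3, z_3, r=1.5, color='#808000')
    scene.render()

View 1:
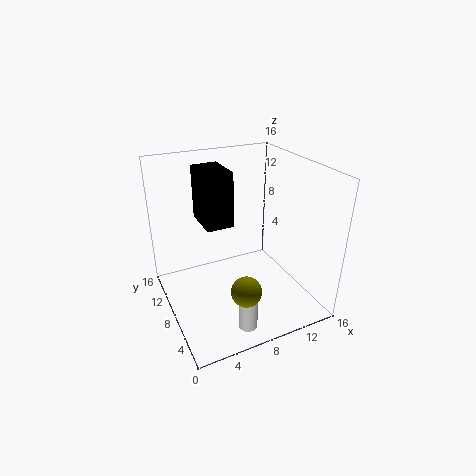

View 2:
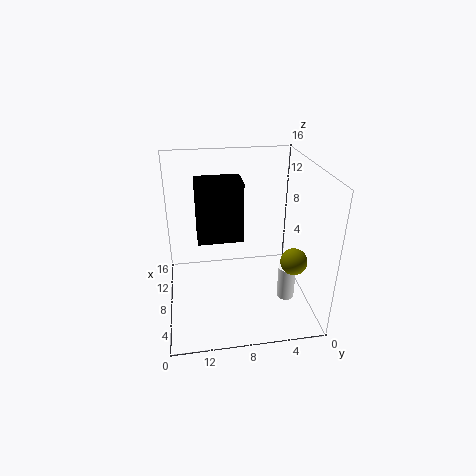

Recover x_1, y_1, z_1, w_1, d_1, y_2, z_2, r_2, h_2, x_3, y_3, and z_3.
x_1 = 4.5
y_1 = 8
z_1 = 9.5
w_1 = 3
d_1 = 4.5
y_2 = 2.5
z_2 = 0.5
r_2 = 1
h_2 = 4
x_3 = 6
y_3 = 2
z_3 = 5.5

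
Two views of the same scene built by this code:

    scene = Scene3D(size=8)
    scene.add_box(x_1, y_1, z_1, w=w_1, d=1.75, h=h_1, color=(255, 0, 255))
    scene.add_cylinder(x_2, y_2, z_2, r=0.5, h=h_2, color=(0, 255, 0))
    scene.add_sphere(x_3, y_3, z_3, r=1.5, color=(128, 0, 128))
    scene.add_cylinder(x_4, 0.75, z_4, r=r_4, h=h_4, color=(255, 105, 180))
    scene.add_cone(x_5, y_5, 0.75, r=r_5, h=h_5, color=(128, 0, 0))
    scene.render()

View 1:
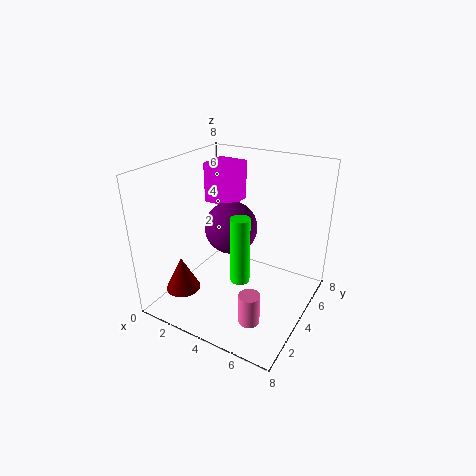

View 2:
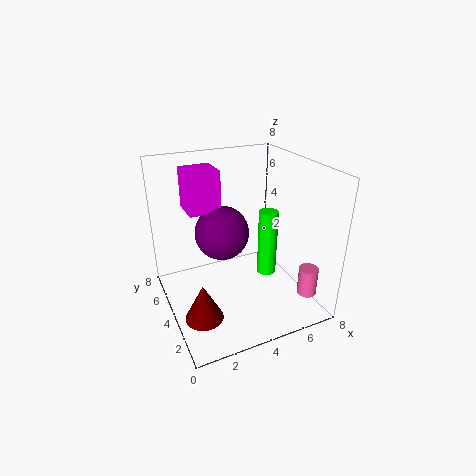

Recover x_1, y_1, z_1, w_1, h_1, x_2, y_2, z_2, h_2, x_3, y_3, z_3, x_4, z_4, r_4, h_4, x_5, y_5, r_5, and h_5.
x_1 = 1.5; y_1 = 4.5; z_1 = 5.5; w_1 = 1.75; h_1 = 2.25; x_2 = 5; y_2 = 2.5; z_2 = 2.5; h_2 = 3.5; x_3 = 3.25; y_3 = 4.5; z_3 = 4.25; x_4 = 6.5; z_4 = 1.75; r_4 = 0.5; h_4 = 1.5; x_5 = 1.25; y_5 = 2.25; r_5 = 1; h_5 = 2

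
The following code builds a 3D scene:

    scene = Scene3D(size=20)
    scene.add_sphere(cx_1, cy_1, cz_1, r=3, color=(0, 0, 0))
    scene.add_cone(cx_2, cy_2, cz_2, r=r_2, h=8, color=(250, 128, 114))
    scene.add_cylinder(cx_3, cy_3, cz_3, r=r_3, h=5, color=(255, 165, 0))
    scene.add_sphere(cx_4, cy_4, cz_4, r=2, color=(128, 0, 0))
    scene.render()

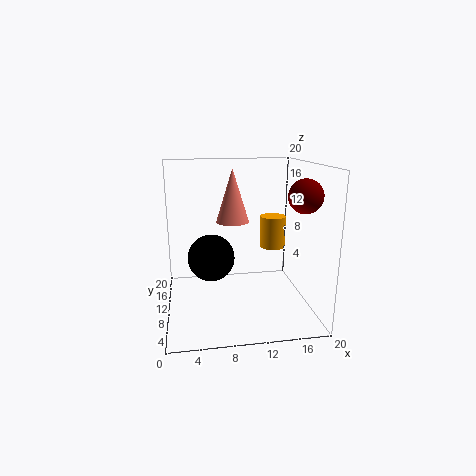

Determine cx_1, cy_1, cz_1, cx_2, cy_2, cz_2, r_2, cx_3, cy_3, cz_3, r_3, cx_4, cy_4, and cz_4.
cx_1 = 6; cy_1 = 7; cz_1 = 8.5; cx_2 = 10; cy_2 = 15; cz_2 = 11; r_2 = 2.5; cx_3 = 16.5; cy_3 = 15.5; cz_3 = 6.5; r_3 = 2; cx_4 = 16.5; cy_4 = 2.5; cz_4 = 17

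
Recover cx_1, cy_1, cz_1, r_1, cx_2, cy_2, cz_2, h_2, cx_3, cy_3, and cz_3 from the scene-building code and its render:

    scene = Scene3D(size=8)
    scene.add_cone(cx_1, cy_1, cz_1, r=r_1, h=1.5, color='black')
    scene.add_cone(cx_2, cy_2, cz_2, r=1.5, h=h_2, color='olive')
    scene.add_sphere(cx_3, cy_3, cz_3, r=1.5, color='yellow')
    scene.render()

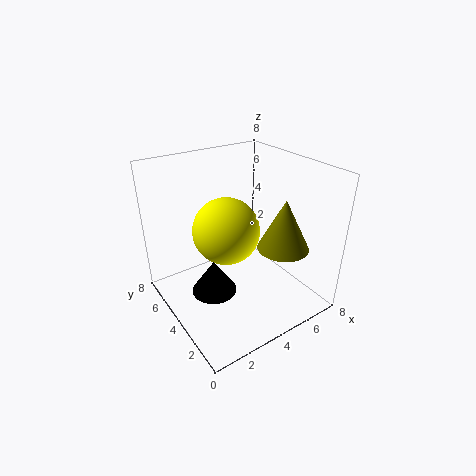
cx_1 = 1; cy_1 = 1.5; cz_1 = 3.5; r_1 = 1; cx_2 = 6.5; cy_2 = 3; cz_2 = 3; h_2 = 3; cx_3 = 2; cy_3 = 2; cz_3 = 6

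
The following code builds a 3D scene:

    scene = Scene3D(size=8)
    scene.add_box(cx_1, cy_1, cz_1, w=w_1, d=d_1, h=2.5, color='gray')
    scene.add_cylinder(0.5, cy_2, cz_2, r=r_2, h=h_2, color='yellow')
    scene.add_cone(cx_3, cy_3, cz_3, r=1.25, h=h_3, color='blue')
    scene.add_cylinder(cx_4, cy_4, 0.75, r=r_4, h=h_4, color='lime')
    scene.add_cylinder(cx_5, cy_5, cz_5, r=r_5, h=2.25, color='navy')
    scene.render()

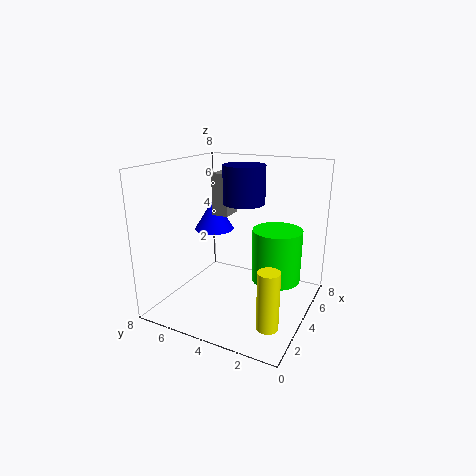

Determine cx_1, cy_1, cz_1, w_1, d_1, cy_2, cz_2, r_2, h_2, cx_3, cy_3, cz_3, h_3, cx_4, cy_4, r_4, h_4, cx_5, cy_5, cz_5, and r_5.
cx_1 = 5
cy_1 = 5.25
cz_1 = 4.75
w_1 = 1.25
d_1 = 1
cy_2 = 0.75
cz_2 = 1.5
r_2 = 0.5
h_2 = 2.75
cx_3 = 6
cy_3 = 6.75
cz_3 = 3.5
h_3 = 2
cx_4 = 6.25
cy_4 = 2.5
r_4 = 1.5
h_4 = 3.25
cx_5 = 5.75
cy_5 = 4.5
cz_5 = 5.5
r_5 = 1.25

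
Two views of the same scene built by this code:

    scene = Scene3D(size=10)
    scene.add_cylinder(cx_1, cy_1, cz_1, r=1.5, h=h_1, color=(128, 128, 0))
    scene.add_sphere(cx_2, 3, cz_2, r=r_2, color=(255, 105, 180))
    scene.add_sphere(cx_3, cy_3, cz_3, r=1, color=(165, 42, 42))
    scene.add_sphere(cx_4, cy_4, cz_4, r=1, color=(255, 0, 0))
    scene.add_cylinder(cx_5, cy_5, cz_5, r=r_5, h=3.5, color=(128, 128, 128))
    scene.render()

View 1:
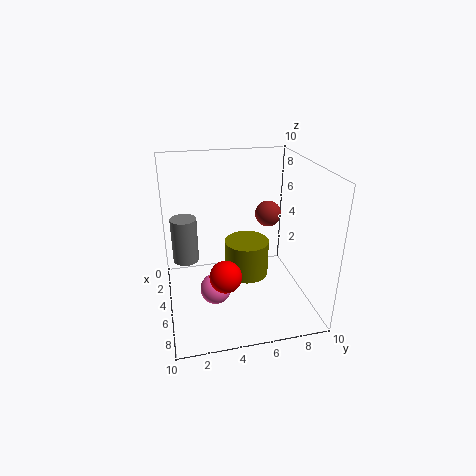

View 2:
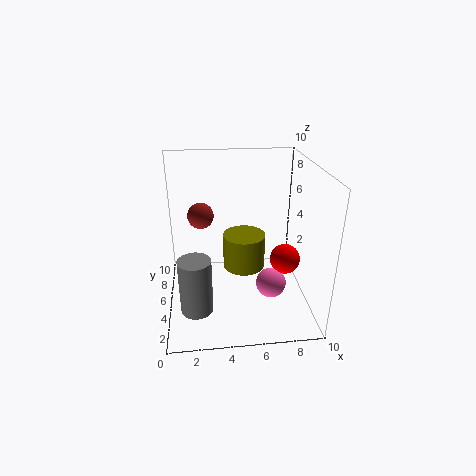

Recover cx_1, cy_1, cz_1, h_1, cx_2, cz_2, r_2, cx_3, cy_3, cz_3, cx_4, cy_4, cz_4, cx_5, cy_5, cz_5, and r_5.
cx_1 = 5.5
cy_1 = 5.5
cz_1 = 2.5
h_1 = 2.5
cx_2 = 7
cz_2 = 2.5
r_2 = 1
cx_3 = 2.5
cy_3 = 8
cz_3 = 5.5
cx_4 = 8
cy_4 = 3.5
cz_4 = 4
cx_5 = 2
cy_5 = 1.5
cz_5 = 2
r_5 = 1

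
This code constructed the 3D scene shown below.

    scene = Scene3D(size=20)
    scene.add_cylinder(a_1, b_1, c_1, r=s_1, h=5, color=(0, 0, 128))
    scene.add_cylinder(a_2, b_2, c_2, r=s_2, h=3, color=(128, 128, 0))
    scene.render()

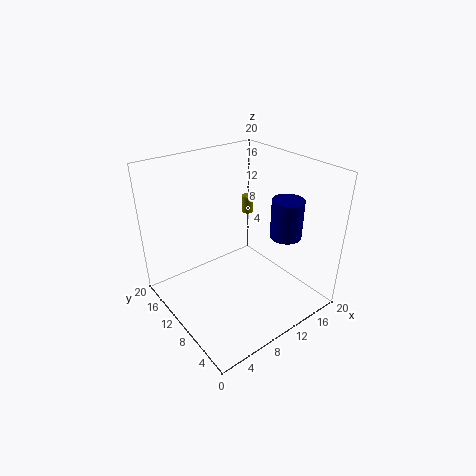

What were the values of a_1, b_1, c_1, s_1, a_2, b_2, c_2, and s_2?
a_1 = 13
b_1 = 4
c_1 = 12
s_1 = 2
a_2 = 19
b_2 = 19
c_2 = 8
s_2 = 1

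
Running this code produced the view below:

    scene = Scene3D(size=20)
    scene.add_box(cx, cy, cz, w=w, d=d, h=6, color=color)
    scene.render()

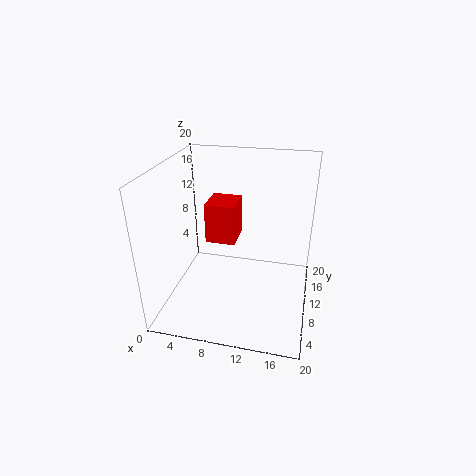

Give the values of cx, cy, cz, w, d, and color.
cx = 4.5, cy = 12, cz = 7.5, w = 4.5, d = 5, color = 'red'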